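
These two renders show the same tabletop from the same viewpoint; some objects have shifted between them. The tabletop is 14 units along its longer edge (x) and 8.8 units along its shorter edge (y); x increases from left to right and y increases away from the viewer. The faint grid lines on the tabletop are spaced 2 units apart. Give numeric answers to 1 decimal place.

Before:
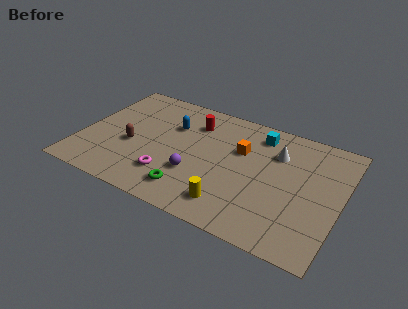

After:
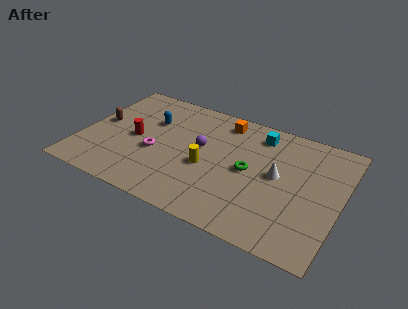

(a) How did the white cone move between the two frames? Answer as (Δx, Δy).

(0.2, -1.6)

The white cone started near (10.4, 6.3) and ended near (10.6, 4.7).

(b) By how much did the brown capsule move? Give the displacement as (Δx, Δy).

(-1.9, 1.1)

From the two frames, the brown capsule sits at roughly (2.8, 3.6) before and (0.9, 4.7) after.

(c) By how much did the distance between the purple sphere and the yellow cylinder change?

-1.1

They were about 2.5 units apart before and 1.4 after — 1.1 units closer together.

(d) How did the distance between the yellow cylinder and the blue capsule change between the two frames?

-1.8

The distance was about 5.8 in the first image and 4.0 in the second, so they moved 1.8 units closer together.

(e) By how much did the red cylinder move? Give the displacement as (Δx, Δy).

(-2.9, -2.5)

The red cylinder started near (5.8, 6.7) and ended near (2.9, 4.2).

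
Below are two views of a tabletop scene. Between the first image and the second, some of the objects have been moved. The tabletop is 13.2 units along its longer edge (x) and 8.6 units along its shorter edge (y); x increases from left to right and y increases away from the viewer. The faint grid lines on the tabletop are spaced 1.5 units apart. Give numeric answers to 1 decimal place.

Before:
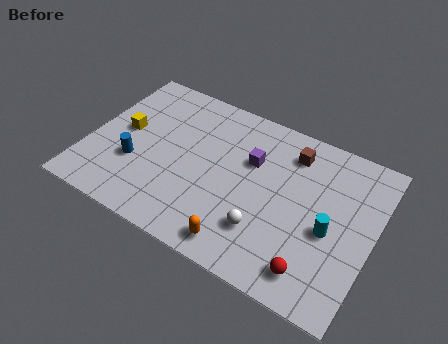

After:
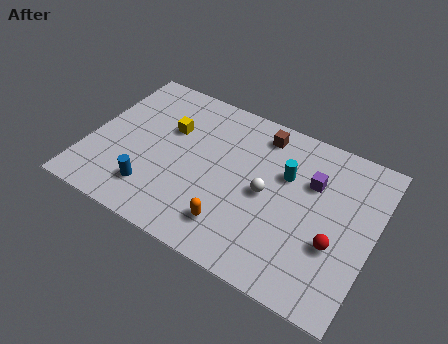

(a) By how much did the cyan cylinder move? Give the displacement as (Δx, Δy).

(-2.3, 1.9)

The cyan cylinder was at about (11.3, 3.7) and moved to about (9.0, 5.6).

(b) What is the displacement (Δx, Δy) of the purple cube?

(2.8, 0.2)

The purple cube was at about (7.4, 5.6) and moved to about (10.2, 5.8).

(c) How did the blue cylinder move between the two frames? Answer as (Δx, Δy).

(1.0, -1.1)

The blue cylinder was at about (2.3, 3.0) and moved to about (3.3, 1.9).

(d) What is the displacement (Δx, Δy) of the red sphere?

(0.7, 1.7)

The red sphere was at about (10.9, 1.4) and moved to about (11.6, 3.1).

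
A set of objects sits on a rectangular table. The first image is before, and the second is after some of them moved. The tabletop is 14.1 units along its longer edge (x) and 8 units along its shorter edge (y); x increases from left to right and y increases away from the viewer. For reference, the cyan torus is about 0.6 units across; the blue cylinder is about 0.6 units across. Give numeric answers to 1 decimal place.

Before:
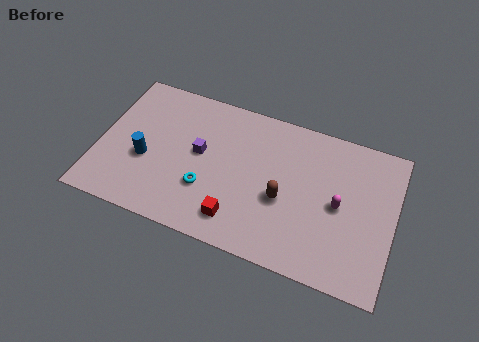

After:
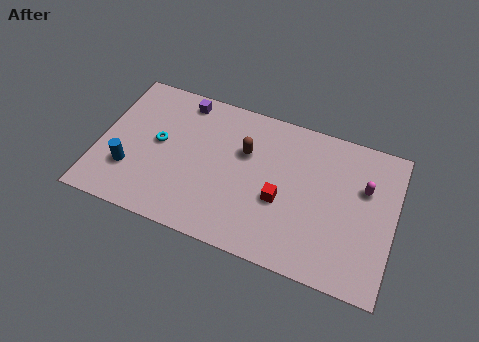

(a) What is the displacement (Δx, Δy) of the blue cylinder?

(-0.7, -0.8)

The blue cylinder was at about (2.3, 3.2) and moved to about (1.6, 2.4).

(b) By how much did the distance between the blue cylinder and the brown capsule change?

-0.6

They were about 6.6 units apart before and 6.0 after — 0.6 units closer together.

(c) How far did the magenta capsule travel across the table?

1.7

From (11.5, 3.9) to (12.6, 5.2), the magenta capsule covered √(1.1² + 1.3²) ≈ 1.7 units.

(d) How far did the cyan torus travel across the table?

3.0

The cyan torus moved from about (5.3, 2.6) to (2.8, 4.3), a distance of √(2.5² + 1.7²) ≈ 3.0.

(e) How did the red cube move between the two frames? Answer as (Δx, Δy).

(1.9, 1.7)

The red cube started near (6.9, 1.5) and ended near (8.8, 3.2).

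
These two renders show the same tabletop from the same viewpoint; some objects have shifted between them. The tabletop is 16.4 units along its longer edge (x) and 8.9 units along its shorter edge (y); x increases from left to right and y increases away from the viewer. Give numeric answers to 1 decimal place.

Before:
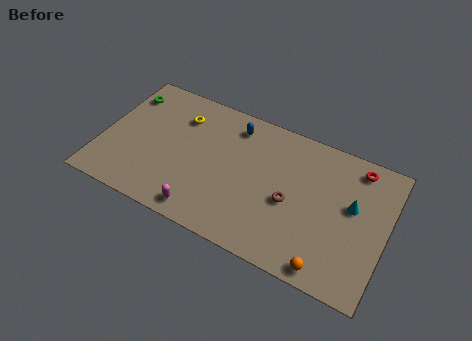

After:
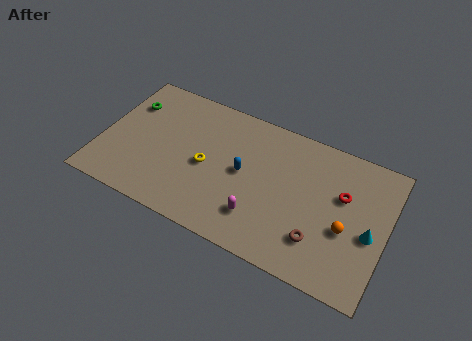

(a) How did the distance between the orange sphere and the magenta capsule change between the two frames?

-2.2

Before: roughly 7.2 units apart; after: 5.0. That's 2.2 units closer together.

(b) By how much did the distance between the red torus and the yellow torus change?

-2.4

Before: roughly 10.2 units apart; after: 7.8. That's 2.4 units closer together.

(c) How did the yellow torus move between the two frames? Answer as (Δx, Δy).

(1.9, -2.6)

From the two frames, the yellow torus sits at roughly (4.2, 6.7) before and (6.1, 4.1) after.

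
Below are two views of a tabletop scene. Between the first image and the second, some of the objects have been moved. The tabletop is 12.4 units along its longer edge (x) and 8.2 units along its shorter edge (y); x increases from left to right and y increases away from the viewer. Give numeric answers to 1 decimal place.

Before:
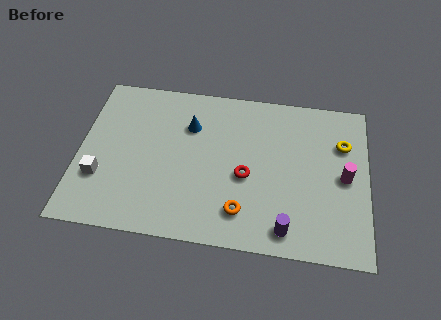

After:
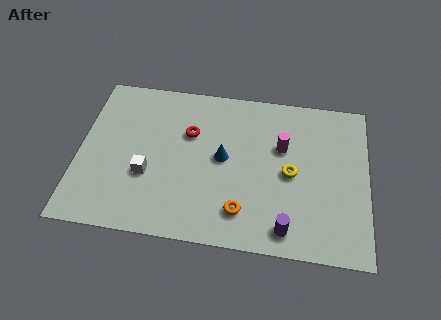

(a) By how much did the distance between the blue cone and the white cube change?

-1.4

They were about 4.9 units apart before and 3.5 after — 1.4 units closer together.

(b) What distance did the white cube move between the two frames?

2.0

The white cube moved from about (1.0, 2.6) to (3.0, 3.0), a distance of √(2.0² + 0.4²) ≈ 2.0.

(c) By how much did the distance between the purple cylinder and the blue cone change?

-2.1

Before: roughly 6.4 units apart; after: 4.3. That's 2.1 units closer together.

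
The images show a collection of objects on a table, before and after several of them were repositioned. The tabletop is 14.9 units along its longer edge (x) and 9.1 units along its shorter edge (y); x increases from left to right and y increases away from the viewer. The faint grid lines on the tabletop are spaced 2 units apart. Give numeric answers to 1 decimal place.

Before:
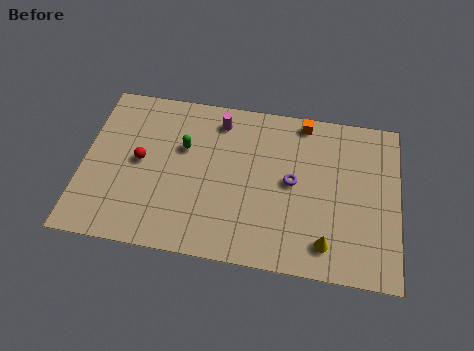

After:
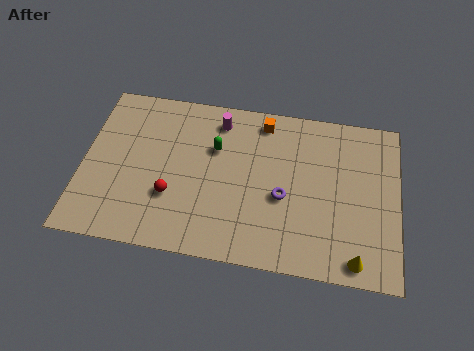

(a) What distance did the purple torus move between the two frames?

1.0

The purple torus was near (9.9, 4.7) before and (9.5, 3.8) after, so it travelled √(0.4² + 0.9²) ≈ 1.0 units.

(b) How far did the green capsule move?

1.5

The green capsule was near (4.7, 5.8) before and (6.2, 6.0) after, so it travelled √(1.5² + 0.2²) ≈ 1.5 units.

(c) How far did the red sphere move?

2.3

The red sphere moved from about (2.7, 4.7) to (4.3, 3.0), a distance of √(1.6² + 1.7²) ≈ 2.3.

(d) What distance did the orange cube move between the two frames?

1.9

The orange cube moved from about (10.3, 8.2) to (8.4, 7.9), a distance of √(1.9² + 0.3²) ≈ 1.9.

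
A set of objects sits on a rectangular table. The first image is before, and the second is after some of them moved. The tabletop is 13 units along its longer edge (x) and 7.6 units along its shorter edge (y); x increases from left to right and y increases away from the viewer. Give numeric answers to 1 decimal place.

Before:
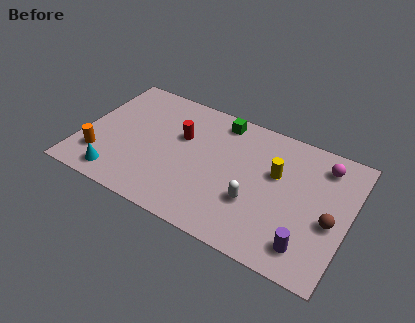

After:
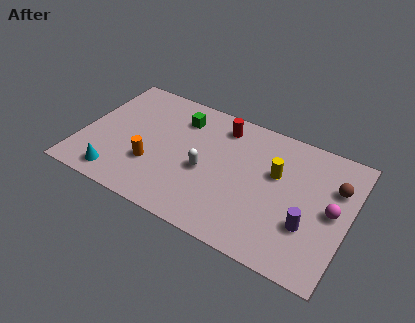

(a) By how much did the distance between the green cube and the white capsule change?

-1.5

The distance was about 4.6 in the first image and 3.1 in the second, so they moved 1.5 units closer together.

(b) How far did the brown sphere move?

2.0

From (12.2, 3.2) to (12.2, 5.2), the brown sphere covered √(0.0² + 2.0²) ≈ 2.0 units.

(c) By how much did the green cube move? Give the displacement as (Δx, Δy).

(-1.9, -0.7)

The green cube started near (6.4, 6.6) and ended near (4.5, 5.9).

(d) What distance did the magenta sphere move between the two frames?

2.5

The magenta sphere moved from about (11.5, 6.2) to (12.2, 3.8), a distance of √(0.7² + 2.4²) ≈ 2.5.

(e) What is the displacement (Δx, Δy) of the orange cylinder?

(2.5, 0.6)

The orange cylinder was at about (1.1, 1.9) and moved to about (3.6, 2.5).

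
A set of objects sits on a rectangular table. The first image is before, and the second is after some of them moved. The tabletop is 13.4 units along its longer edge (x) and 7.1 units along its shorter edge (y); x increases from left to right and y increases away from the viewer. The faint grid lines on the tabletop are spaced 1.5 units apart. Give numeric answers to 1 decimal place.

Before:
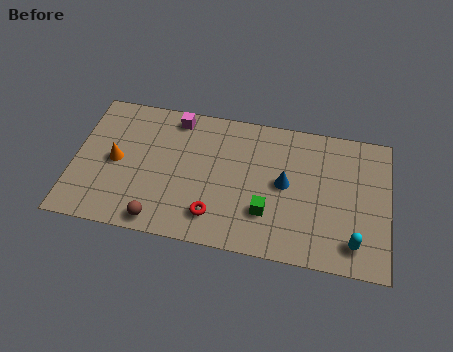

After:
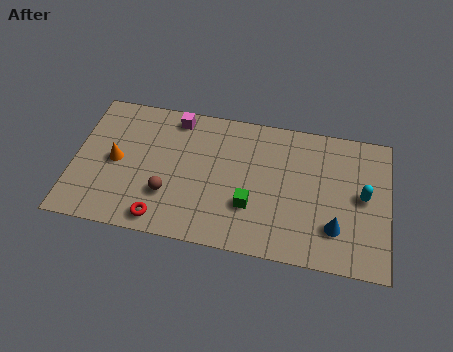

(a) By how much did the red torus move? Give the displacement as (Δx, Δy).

(-2.2, -0.6)

The red torus started near (6.1, 1.5) and ended near (3.9, 0.9).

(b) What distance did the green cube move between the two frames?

0.7

From (8.3, 2.1) to (7.6, 2.3), the green cube covered √(0.7² + 0.2²) ≈ 0.7 units.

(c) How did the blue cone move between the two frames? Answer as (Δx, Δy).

(2.2, -1.8)

The blue cone started near (9.0, 3.7) and ended near (11.2, 1.9).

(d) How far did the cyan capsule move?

2.4

From (12.0, 1.3) to (12.3, 3.7), the cyan capsule covered √(0.3² + 2.4²) ≈ 2.4 units.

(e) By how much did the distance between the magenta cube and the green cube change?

-0.6

They were about 5.8 units apart before and 5.2 after — 0.6 units closer together.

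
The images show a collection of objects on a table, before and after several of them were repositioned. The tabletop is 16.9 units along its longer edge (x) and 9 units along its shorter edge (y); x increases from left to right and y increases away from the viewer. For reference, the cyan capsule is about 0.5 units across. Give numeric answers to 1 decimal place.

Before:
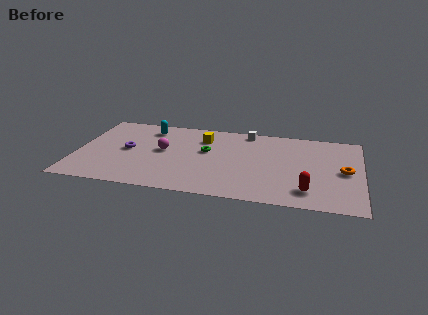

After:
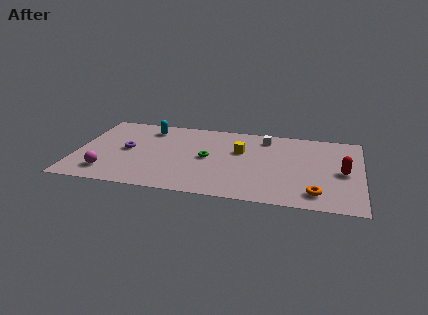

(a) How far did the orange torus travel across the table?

3.2

The orange torus was near (15.9, 4.4) before and (14.3, 1.6) after, so it travelled √(1.6² + 2.8²) ≈ 3.2 units.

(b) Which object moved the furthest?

the magenta sphere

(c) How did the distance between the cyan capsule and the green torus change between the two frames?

+0.5

They were about 4.2 units apart before and 4.7 after — 0.5 units further apart.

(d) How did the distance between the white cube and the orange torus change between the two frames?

-0.3

The distance was about 7.0 in the first image and 6.7 in the second, so they moved 0.3 units closer together.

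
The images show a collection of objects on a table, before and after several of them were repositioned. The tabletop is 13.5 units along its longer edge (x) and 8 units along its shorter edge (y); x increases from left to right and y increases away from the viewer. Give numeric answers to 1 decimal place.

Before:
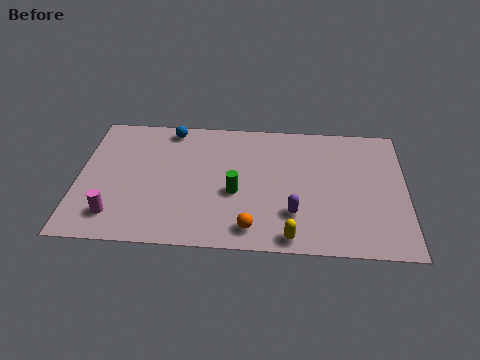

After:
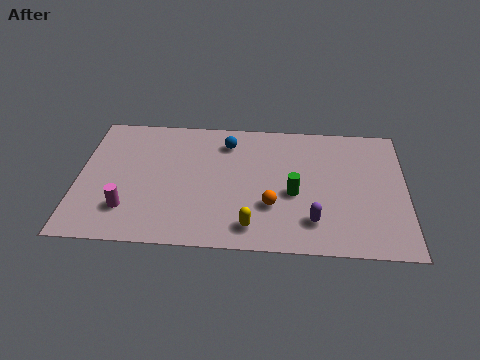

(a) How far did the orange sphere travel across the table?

1.6

The orange sphere moved from about (7.2, 1.2) to (8.0, 2.6), a distance of √(0.8² + 1.4²) ≈ 1.6.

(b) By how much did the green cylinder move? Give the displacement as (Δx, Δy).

(2.4, 0.1)

The green cylinder started near (6.5, 3.3) and ended near (8.9, 3.4).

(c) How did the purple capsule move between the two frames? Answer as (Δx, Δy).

(0.8, -0.4)

The purple capsule started near (8.9, 2.2) and ended near (9.7, 1.8).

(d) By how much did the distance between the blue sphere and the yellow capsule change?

-2.9

They were about 8.1 units apart before and 5.2 after — 2.9 units closer together.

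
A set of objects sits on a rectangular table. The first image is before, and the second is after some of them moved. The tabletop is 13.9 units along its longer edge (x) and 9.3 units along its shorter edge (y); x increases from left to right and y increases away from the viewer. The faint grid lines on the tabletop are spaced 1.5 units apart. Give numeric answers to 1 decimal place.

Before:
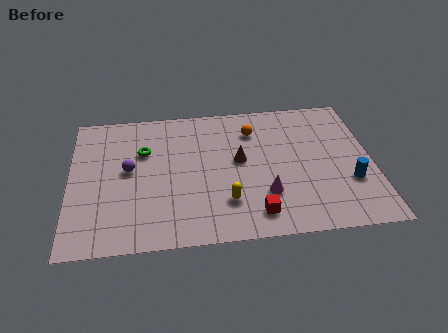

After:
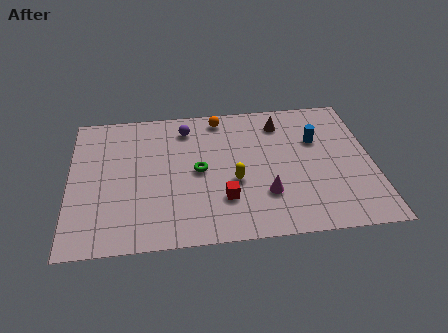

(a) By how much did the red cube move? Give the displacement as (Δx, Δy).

(-1.4, 1.1)

From the two frames, the red cube sits at roughly (8.4, 1.5) before and (7.0, 2.6) after.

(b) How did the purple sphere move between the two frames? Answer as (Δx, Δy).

(2.7, 2.6)

The purple sphere started near (2.7, 5.0) and ended near (5.4, 7.6).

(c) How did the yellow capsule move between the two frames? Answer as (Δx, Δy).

(0.4, 1.3)

From the two frames, the yellow capsule sits at roughly (7.1, 2.4) before and (7.5, 3.7) after.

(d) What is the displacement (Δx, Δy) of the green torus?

(2.5, -1.6)

The green torus started near (3.4, 6.2) and ended near (5.9, 4.6).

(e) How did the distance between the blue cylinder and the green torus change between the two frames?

-4.2

Before: roughly 9.9 units apart; after: 5.7. That's 4.2 units closer together.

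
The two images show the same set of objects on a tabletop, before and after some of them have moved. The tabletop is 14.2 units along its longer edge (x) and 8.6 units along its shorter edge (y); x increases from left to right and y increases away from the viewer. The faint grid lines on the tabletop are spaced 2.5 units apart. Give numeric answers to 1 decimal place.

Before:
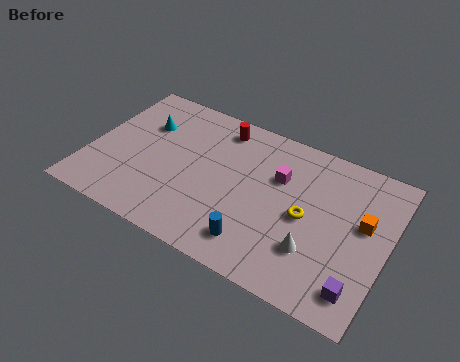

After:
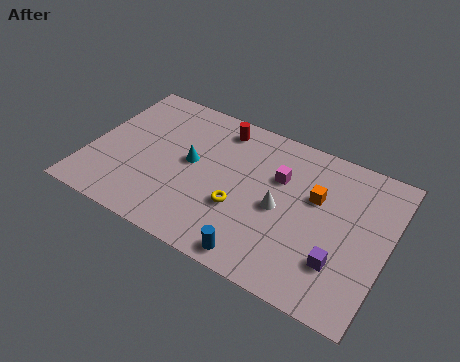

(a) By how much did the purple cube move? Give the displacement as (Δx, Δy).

(-1.0, 0.9)

From the two frames, the purple cube sits at roughly (13.2, 1.5) before and (12.2, 2.4) after.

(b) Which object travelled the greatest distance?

the yellow torus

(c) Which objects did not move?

the magenta cube and the red cylinder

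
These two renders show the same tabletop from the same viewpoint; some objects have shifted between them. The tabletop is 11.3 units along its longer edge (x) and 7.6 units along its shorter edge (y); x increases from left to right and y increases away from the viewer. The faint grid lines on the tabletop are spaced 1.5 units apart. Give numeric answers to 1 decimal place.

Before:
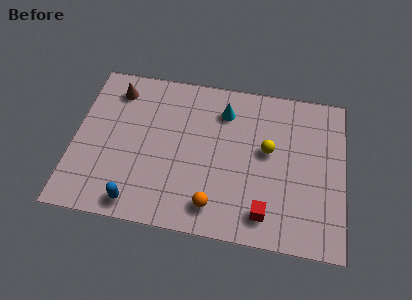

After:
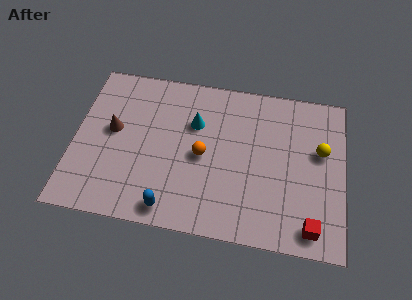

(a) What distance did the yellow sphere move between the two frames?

2.2

The yellow sphere was near (8.1, 4.3) before and (10.3, 4.6) after, so it travelled √(2.2² + 0.3²) ≈ 2.2 units.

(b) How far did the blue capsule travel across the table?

1.4

The blue capsule was near (2.8, 0.9) before and (4.2, 0.9) after, so it travelled √(1.4² + 0.0²) ≈ 1.4 units.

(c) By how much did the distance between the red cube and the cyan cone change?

+1.5

Before: roughly 5.0 units apart; after: 6.5. That's 1.5 units further apart.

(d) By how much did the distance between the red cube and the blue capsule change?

+0.5

They were about 5.3 units apart before and 5.8 after — 0.5 units further apart.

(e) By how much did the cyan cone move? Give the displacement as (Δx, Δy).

(-1.2, -0.8)

From the two frames, the cyan cone sits at roughly (6.2, 5.9) before and (5.0, 5.1) after.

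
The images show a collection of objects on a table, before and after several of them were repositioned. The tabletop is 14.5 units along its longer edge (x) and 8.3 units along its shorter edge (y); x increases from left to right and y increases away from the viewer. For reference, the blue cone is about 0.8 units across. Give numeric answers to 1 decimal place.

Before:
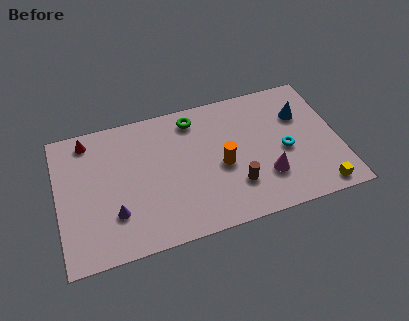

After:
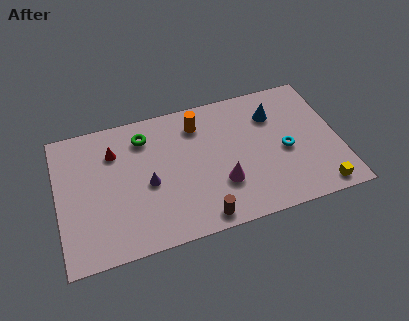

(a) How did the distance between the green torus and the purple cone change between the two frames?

-3.5

Before: roughly 6.4 units apart; after: 2.9. That's 3.5 units closer together.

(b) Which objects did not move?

the yellow cube and the cyan torus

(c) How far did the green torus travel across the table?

2.6

The green torus was near (7.2, 7.0) before and (4.6, 6.6) after, so it travelled √(2.6² + 0.4²) ≈ 2.6 units.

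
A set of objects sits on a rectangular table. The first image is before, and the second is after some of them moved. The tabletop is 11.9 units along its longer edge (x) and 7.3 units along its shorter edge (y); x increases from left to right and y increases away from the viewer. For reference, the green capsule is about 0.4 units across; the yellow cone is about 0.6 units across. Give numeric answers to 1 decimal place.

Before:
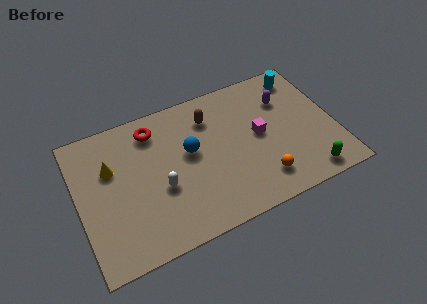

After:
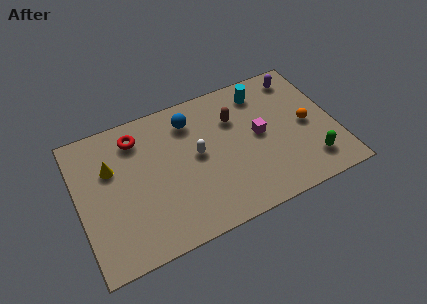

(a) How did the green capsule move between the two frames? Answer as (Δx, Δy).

(0.2, 0.6)

From the two frames, the green capsule sits at roughly (10.3, 0.9) before and (10.5, 1.5) after.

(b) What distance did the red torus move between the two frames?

0.8

The red torus was near (3.7, 6.0) before and (2.9, 5.9) after, so it travelled √(0.8² + 0.1²) ≈ 0.8 units.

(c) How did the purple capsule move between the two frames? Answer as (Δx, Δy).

(0.8, 1.0)

The purple capsule started near (9.8, 5.2) and ended near (10.6, 6.2).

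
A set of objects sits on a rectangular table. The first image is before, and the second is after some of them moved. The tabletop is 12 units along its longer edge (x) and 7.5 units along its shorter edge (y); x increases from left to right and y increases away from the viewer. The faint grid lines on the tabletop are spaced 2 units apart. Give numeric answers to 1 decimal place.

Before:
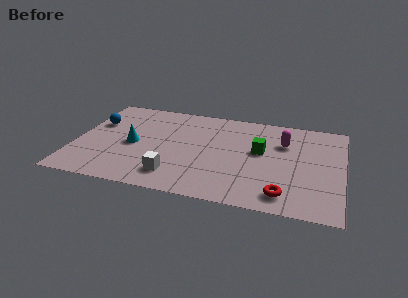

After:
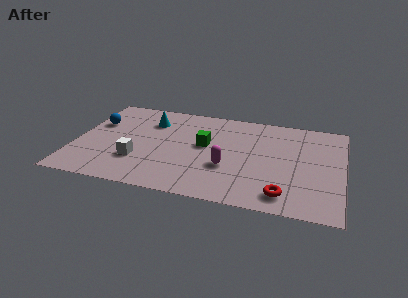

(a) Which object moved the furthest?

the magenta capsule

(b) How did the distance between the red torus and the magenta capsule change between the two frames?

-1.0

The distance was about 4.0 in the first image and 3.0 in the second, so they moved 1.0 units closer together.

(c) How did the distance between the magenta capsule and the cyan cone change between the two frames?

-2.2

Before: roughly 6.9 units apart; after: 4.7. That's 2.2 units closer together.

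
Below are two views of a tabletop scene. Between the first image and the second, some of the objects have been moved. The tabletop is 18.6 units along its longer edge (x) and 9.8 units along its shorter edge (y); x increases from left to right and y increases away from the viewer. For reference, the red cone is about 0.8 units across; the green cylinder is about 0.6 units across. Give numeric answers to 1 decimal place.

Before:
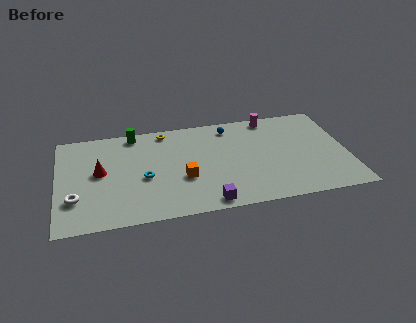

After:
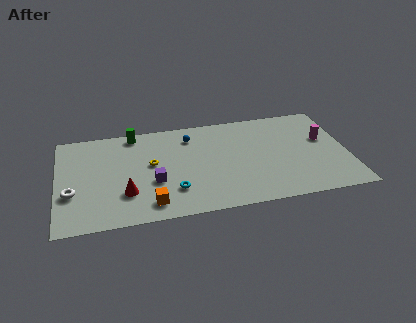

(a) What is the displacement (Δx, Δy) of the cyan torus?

(1.8, -1.6)

From the two frames, the cyan torus sits at roughly (5.5, 4.2) before and (7.3, 2.6) after.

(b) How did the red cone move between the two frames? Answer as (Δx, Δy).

(1.6, -2.4)

The red cone was at about (2.7, 5.3) and moved to about (4.3, 2.9).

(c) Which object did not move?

the green cylinder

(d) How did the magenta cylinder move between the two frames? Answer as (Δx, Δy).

(3.3, -2.9)

From the two frames, the magenta cylinder sits at roughly (13.9, 8.8) before and (17.2, 5.9) after.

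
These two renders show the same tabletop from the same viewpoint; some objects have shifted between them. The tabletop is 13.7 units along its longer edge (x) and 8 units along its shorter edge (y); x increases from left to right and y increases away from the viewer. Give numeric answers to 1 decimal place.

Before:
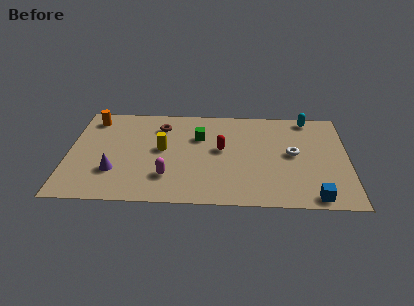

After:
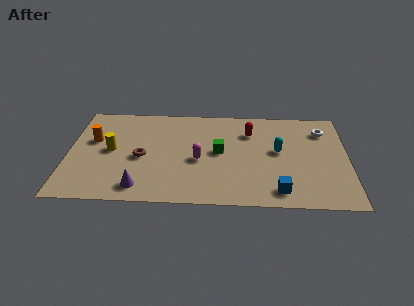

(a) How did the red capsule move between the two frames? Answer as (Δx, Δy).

(1.4, 1.5)

The red capsule started near (7.5, 4.4) and ended near (8.9, 5.9).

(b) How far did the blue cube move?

1.7

The blue cube moved from about (12.0, 0.8) to (10.3, 1.2), a distance of √(1.7² + 0.4²) ≈ 1.7.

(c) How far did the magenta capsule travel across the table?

2.1

From (4.9, 2.1) to (6.4, 3.5), the magenta capsule covered √(1.5² + 1.4²) ≈ 2.1 units.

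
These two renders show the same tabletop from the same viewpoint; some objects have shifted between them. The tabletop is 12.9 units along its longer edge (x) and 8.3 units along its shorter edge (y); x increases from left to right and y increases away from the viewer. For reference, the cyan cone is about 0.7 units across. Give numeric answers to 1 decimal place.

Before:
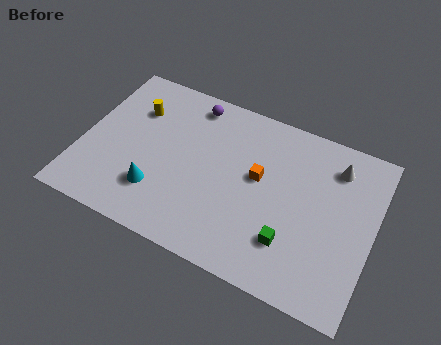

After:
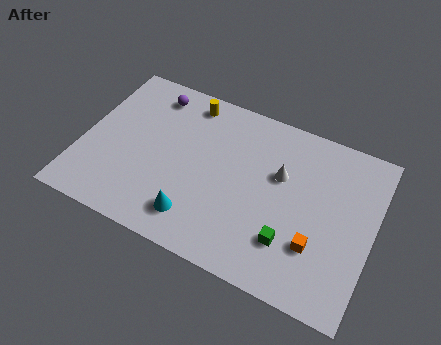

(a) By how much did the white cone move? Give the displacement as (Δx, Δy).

(-2.3, -1.4)

From the two frames, the white cone sits at roughly (11.0, 6.6) before and (8.7, 5.2) after.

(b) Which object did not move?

the green cube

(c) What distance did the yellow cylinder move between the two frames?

2.6

The yellow cylinder was near (2.1, 5.9) before and (4.3, 7.2) after, so it travelled √(2.2² + 1.3²) ≈ 2.6 units.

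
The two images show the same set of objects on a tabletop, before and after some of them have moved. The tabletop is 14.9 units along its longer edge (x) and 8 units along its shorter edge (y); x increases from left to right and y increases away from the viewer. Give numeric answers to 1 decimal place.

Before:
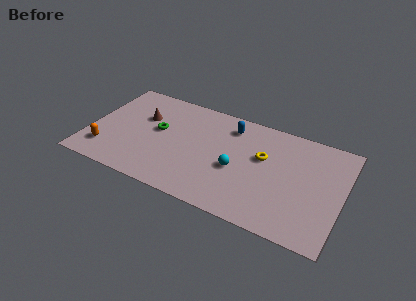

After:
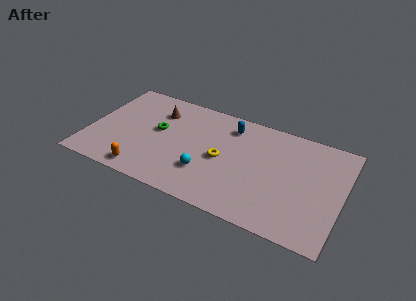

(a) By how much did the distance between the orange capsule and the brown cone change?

+1.2

Before: roughly 3.8 units apart; after: 5.0. That's 1.2 units further apart.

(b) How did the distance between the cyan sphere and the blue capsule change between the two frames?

+1.0

They were about 3.2 units apart before and 4.2 after — 1.0 units further apart.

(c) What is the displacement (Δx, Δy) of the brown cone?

(0.8, 0.8)

From the two frames, the brown cone sits at roughly (3.0, 5.2) before and (3.8, 6.0) after.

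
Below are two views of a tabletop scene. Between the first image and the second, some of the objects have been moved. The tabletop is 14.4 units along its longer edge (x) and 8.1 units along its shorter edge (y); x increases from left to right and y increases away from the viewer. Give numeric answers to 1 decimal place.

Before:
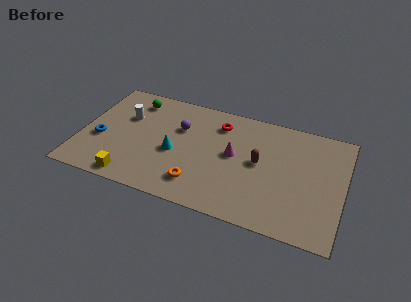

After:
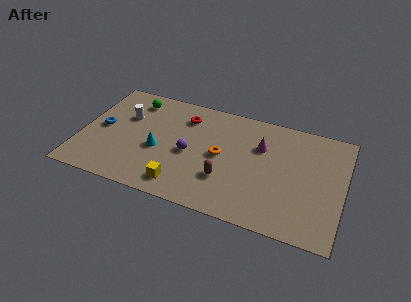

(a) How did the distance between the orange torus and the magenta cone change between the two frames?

-0.7

They were about 3.2 units apart before and 2.5 after — 0.7 units closer together.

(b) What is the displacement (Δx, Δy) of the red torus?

(-1.9, -0.1)

The red torus started near (7.4, 6.4) and ended near (5.5, 6.3).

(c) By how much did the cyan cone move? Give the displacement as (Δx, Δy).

(-0.9, -0.1)

The cyan cone started near (5.2, 3.5) and ended near (4.3, 3.4).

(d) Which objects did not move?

the white cylinder and the green sphere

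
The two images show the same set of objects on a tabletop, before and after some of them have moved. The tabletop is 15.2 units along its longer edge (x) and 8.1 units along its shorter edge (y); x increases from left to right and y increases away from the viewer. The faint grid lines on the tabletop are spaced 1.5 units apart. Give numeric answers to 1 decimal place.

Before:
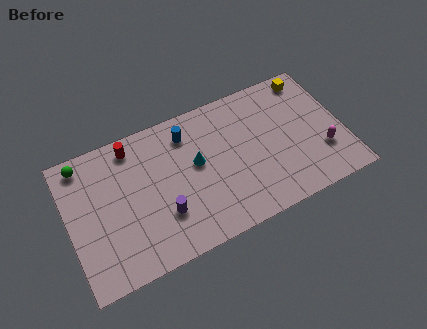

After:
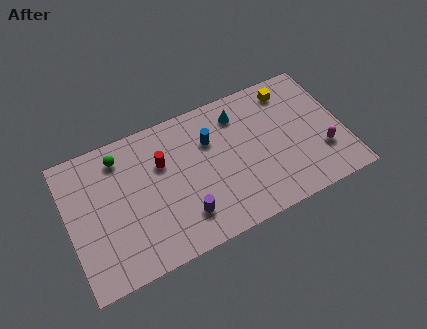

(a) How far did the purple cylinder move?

1.3

The purple cylinder moved from about (5.0, 2.5) to (6.1, 1.9), a distance of √(1.1² + 0.6²) ≈ 1.3.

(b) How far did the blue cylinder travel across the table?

1.5

The blue cylinder moved from about (6.8, 6.5) to (8.0, 5.6), a distance of √(1.2² + 0.9²) ≈ 1.5.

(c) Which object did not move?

the magenta capsule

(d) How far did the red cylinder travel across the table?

2.2

The red cylinder moved from about (3.8, 7.0) to (5.3, 5.4), a distance of √(1.5² + 1.6²) ≈ 2.2.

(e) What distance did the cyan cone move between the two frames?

3.2

From (7.1, 4.6) to (9.7, 6.5), the cyan cone covered √(2.6² + 1.9²) ≈ 3.2 units.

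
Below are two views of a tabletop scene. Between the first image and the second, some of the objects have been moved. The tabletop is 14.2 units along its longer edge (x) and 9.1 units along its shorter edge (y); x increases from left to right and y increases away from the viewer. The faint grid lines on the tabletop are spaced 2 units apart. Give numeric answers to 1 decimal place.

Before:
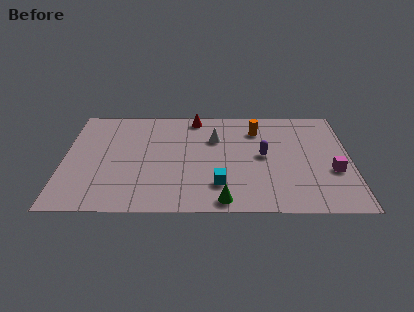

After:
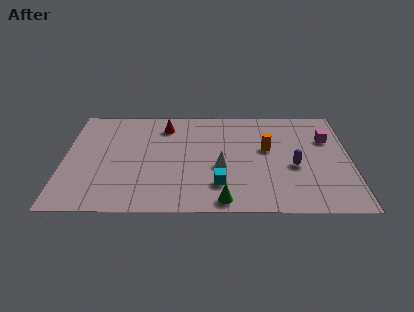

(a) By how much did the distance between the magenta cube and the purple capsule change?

-0.7

The distance was about 3.6 in the first image and 2.9 in the second, so they moved 0.7 units closer together.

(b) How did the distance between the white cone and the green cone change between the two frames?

-2.5

Before: roughly 5.3 units apart; after: 2.8. That's 2.5 units closer together.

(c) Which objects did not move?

the cyan cube and the green cone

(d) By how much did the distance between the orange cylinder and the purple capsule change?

-0.3

Before: roughly 2.3 units apart; after: 2.0. That's 0.3 units closer together.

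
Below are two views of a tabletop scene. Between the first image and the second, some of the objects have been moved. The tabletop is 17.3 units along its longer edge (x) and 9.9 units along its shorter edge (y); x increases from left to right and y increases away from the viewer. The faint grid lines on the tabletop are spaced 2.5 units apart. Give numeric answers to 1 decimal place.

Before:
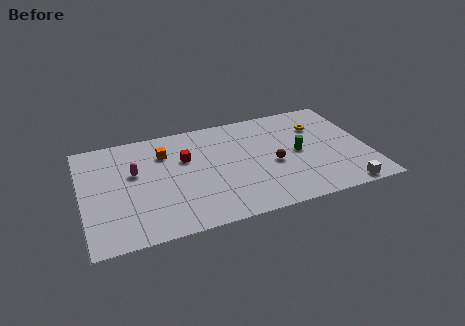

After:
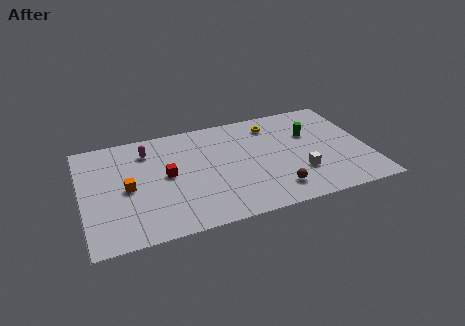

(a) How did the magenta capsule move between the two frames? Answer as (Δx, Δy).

(0.9, 1.8)

The magenta capsule started near (3.2, 6.0) and ended near (4.1, 7.8).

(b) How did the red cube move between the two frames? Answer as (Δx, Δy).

(-1.2, -1.2)

The red cube was at about (6.3, 6.4) and moved to about (5.1, 5.2).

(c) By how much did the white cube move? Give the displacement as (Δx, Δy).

(-2.4, 2.2)

The white cube was at about (15.4, 0.8) and moved to about (13.0, 3.0).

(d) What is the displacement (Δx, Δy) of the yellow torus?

(-2.8, 1.0)

The yellow torus started near (14.6, 7.1) and ended near (11.8, 8.1).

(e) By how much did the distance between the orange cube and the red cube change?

+1.0

They were about 1.5 units apart before and 2.5 after — 1.0 units further apart.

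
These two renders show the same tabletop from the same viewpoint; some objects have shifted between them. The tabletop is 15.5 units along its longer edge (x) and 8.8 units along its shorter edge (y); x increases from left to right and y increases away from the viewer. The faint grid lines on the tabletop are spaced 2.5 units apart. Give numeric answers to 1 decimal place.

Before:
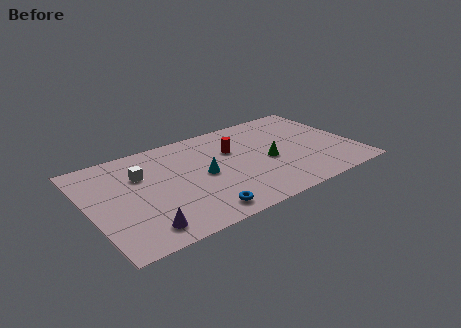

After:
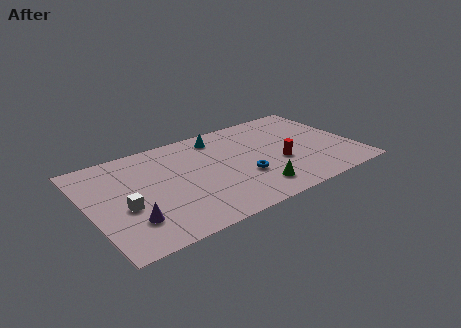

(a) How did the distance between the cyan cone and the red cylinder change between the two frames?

+2.5

Before: roughly 2.5 units apart; after: 5.0. That's 2.5 units further apart.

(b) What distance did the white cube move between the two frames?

2.7

The white cube was near (3.2, 6.0) before and (1.9, 3.6) after, so it travelled √(1.3² + 2.4²) ≈ 2.7 units.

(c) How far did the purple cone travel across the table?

1.0

From (2.6, 1.4) to (2.1, 2.3), the purple cone covered √(0.5² + 0.9²) ≈ 1.0 units.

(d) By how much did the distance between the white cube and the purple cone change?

-3.3

The distance was about 4.6 in the first image and 1.3 in the second, so they moved 3.3 units closer together.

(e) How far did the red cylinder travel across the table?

3.4

The red cylinder moved from about (8.6, 5.8) to (11.0, 3.4), a distance of √(2.4² + 2.4²) ≈ 3.4.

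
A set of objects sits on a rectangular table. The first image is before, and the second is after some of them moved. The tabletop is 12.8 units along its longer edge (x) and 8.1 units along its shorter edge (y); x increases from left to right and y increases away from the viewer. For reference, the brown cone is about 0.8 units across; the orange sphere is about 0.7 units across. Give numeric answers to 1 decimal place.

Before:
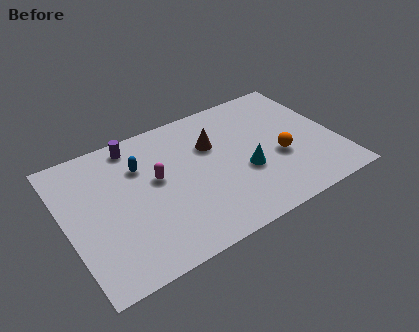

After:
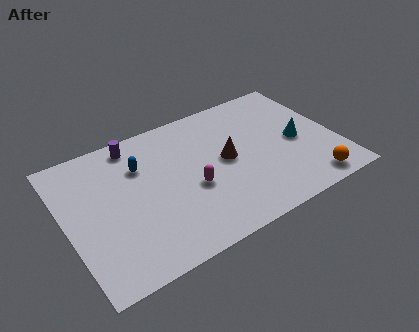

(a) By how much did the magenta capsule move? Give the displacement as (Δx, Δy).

(1.5, -1.3)

The magenta capsule started near (4.3, 4.6) and ended near (5.8, 3.3).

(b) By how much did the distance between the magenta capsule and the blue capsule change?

+1.9

The distance was about 1.3 in the first image and 3.2 in the second, so they moved 1.9 units further apart.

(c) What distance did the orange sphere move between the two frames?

2.5

The orange sphere moved from about (10.0, 3.2) to (11.1, 1.0), a distance of √(1.1² + 2.2²) ≈ 2.5.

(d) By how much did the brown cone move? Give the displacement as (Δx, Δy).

(0.5, -1.2)

The brown cone was at about (7.1, 5.4) and moved to about (7.6, 4.2).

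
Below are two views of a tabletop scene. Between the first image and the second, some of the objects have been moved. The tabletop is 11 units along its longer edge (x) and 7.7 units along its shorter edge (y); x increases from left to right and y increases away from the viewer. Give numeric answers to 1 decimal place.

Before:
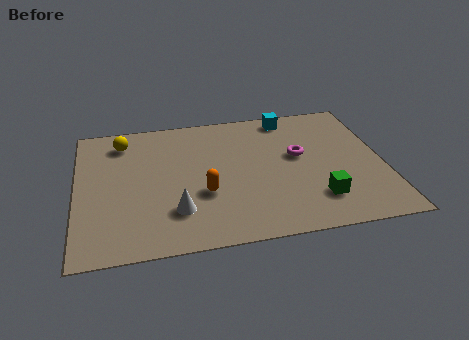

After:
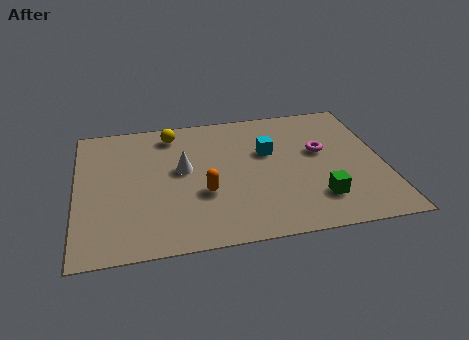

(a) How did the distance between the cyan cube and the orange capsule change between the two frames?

-2.1

Before: roughly 5.2 units apart; after: 3.1. That's 2.1 units closer together.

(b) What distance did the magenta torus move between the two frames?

0.8

The magenta torus was near (8.0, 4.4) before and (8.8, 4.5) after, so it travelled √(0.8² + 0.1²) ≈ 0.8 units.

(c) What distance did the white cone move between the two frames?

2.3

From (3.5, 2.0) to (3.8, 4.3), the white cone covered √(0.3² + 2.3²) ≈ 2.3 units.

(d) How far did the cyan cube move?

2.2

From (7.8, 6.8) to (6.9, 4.8), the cyan cube covered √(0.9² + 2.0²) ≈ 2.2 units.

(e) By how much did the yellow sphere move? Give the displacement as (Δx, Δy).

(1.8, 0.2)

The yellow sphere started near (1.7, 6.3) and ended near (3.5, 6.5).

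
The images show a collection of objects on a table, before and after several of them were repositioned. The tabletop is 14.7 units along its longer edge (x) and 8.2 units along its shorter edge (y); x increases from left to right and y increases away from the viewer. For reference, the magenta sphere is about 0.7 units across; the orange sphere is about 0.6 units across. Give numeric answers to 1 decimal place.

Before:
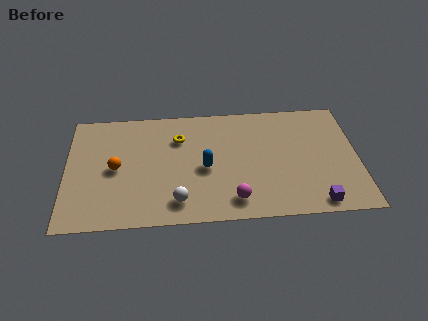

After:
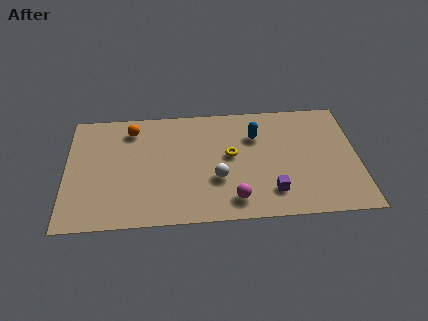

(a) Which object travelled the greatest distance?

the blue capsule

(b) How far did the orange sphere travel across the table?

2.8

From (2.5, 4.0) to (3.3, 6.7), the orange sphere covered √(0.8² + 2.7²) ≈ 2.8 units.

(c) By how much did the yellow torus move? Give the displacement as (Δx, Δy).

(2.6, -1.4)

The yellow torus was at about (5.7, 5.9) and moved to about (8.3, 4.5).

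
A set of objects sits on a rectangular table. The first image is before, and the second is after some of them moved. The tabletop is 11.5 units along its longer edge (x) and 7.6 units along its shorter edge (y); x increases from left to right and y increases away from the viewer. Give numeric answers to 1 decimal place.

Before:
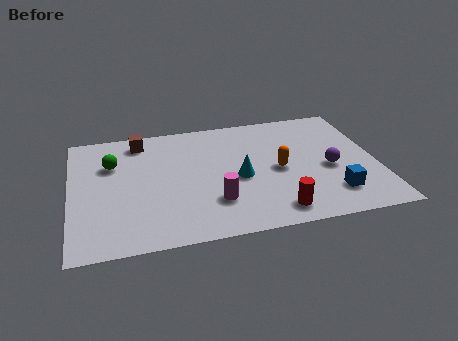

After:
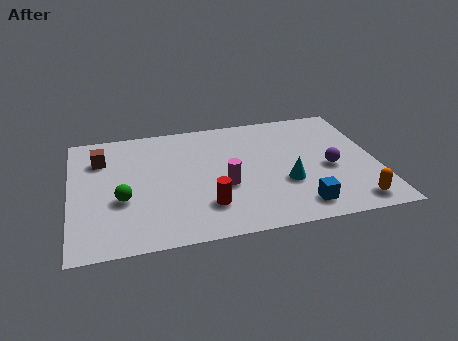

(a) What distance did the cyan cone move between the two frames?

1.8

The cyan cone moved from about (6.3, 3.4) to (8.0, 2.7), a distance of √(1.7² + 0.7²) ≈ 1.8.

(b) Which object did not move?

the purple sphere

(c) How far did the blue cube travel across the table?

1.4

The blue cube moved from about (9.7, 1.7) to (8.4, 1.2), a distance of √(1.3² + 0.5²) ≈ 1.4.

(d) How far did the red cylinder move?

2.6

The red cylinder moved from about (7.5, 1.1) to (5.0, 1.9), a distance of √(2.5² + 0.8²) ≈ 2.6.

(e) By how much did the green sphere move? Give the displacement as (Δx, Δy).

(0.3, -2.3)

The green sphere started near (1.6, 5.2) and ended near (1.9, 2.9).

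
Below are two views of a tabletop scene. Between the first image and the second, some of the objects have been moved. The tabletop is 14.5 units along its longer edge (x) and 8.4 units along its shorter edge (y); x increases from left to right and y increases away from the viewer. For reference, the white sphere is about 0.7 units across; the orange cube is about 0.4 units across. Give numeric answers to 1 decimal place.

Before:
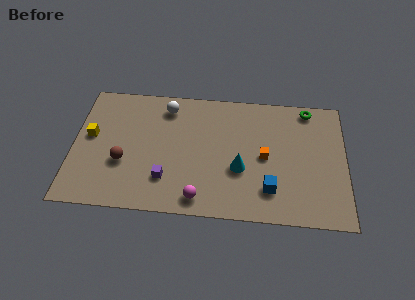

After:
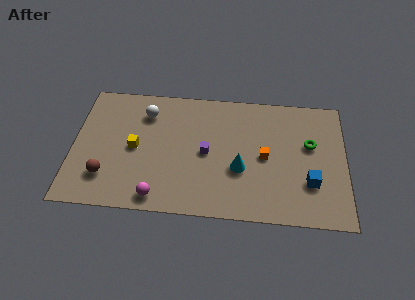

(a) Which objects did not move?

the orange cube and the cyan cone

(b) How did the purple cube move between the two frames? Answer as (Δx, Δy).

(2.1, 1.9)

The purple cube was at about (5.0, 2.2) and moved to about (7.1, 4.1).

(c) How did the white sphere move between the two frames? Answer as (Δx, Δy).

(-1.1, -0.5)

The white sphere was at about (4.9, 7.0) and moved to about (3.8, 6.5).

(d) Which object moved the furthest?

the purple cube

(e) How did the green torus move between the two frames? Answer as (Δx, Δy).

(0.1, -2.4)

The green torus started near (12.5, 7.5) and ended near (12.6, 5.1).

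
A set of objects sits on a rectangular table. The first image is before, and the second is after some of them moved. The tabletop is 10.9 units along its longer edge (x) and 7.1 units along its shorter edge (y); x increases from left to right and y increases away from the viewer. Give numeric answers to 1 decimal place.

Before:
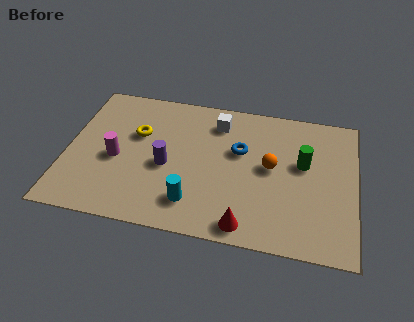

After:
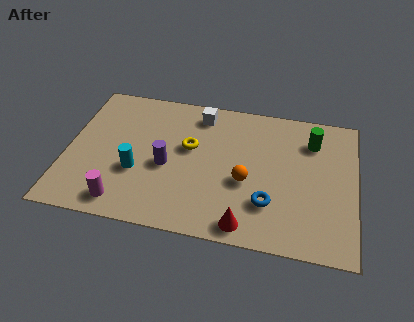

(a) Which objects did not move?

the purple cylinder and the red cone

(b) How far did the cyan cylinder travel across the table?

2.5

The cyan cylinder was near (4.9, 1.5) before and (2.7, 2.6) after, so it travelled √(2.2² + 1.1²) ≈ 2.5 units.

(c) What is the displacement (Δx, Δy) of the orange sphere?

(-0.9, -0.9)

The orange sphere was at about (7.7, 3.8) and moved to about (6.8, 2.9).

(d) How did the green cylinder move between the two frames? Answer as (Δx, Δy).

(0.3, 1.2)

The green cylinder started near (8.9, 4.2) and ended near (9.2, 5.4).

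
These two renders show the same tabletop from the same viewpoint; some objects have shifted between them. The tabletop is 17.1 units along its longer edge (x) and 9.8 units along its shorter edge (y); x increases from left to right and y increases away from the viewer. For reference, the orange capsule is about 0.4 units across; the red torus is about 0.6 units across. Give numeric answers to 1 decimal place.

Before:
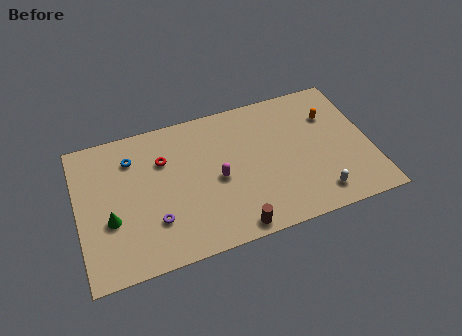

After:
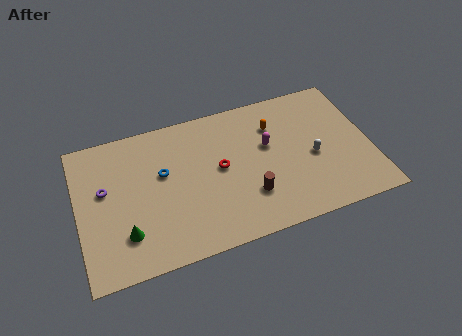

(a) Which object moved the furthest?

the purple torus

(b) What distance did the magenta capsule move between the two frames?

3.4

From (8.1, 4.5) to (11.2, 5.9), the magenta capsule covered √(3.1² + 1.4²) ≈ 3.4 units.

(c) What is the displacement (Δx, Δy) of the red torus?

(3.2, -1.6)

From the two frames, the red torus sits at roughly (5.1, 6.8) before and (8.3, 5.2) after.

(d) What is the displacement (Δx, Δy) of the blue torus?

(1.7, -1.6)

The blue torus started near (3.3, 7.5) and ended near (5.0, 5.9).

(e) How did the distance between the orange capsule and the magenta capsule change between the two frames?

-5.9

The distance was about 7.3 in the first image and 1.4 in the second, so they moved 5.9 units closer together.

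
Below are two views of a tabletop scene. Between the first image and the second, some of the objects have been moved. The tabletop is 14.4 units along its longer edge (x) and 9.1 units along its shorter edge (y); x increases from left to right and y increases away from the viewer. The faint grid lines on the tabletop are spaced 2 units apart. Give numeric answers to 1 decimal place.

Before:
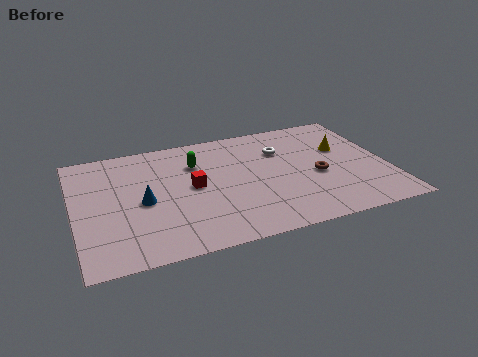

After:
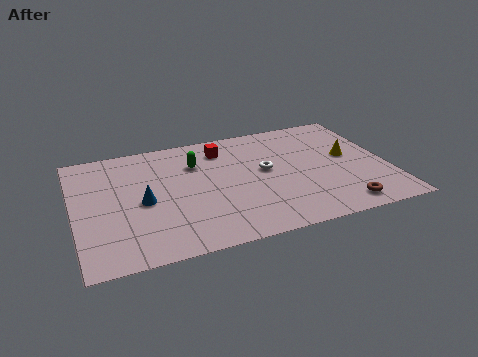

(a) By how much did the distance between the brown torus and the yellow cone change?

+1.6

Before: roughly 2.3 units apart; after: 3.9. That's 1.6 units further apart.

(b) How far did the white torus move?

1.7

The white torus moved from about (9.7, 6.4) to (8.8, 5.0), a distance of √(0.9² + 1.4²) ≈ 1.7.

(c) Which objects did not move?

the blue cone and the green capsule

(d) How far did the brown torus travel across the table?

2.8

The brown torus was near (11.1, 3.9) before and (11.9, 1.2) after, so it travelled √(0.8² + 2.7²) ≈ 2.8 units.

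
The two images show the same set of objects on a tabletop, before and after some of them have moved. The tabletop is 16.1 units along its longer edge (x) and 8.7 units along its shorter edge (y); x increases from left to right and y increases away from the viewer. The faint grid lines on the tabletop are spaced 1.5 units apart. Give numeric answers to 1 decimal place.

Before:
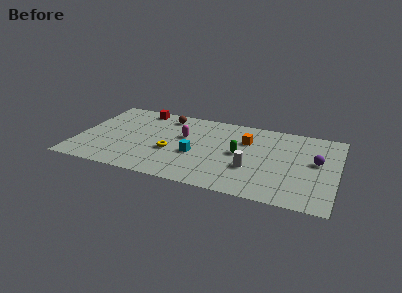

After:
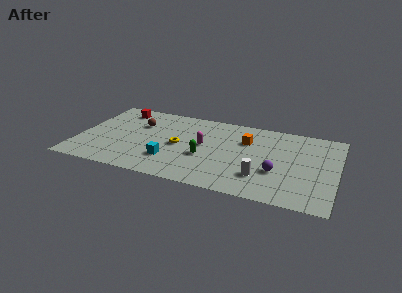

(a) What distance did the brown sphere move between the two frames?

2.1

From (5.2, 7.3) to (3.6, 5.9), the brown sphere covered √(1.6² + 1.4²) ≈ 2.1 units.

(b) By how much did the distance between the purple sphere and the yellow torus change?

-2.7

Before: roughly 9.0 units apart; after: 6.3. That's 2.7 units closer together.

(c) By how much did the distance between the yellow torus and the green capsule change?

-2.4

The distance was about 4.3 in the first image and 1.9 in the second, so they moved 2.4 units closer together.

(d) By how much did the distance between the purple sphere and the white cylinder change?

-3.1

Before: roughly 4.3 units apart; after: 1.2. That's 3.1 units closer together.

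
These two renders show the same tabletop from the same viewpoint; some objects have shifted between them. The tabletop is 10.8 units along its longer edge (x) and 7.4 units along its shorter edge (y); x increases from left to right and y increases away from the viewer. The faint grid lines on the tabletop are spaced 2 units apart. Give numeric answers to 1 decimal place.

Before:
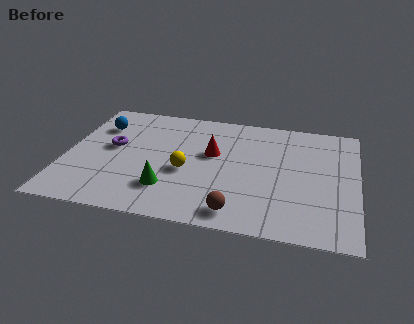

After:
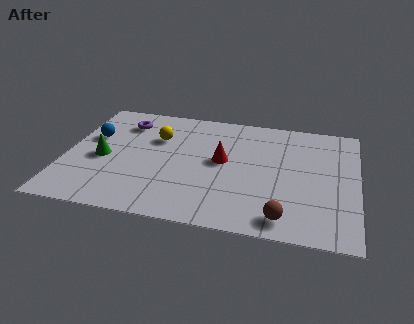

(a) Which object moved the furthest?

the green cone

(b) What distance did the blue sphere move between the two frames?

0.8

The blue sphere moved from about (1.1, 5.4) to (0.9, 4.6), a distance of √(0.2² + 0.8²) ≈ 0.8.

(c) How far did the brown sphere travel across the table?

1.7

From (6.5, 1.0) to (8.2, 1.0), the brown sphere covered √(1.7² + 0.0²) ≈ 1.7 units.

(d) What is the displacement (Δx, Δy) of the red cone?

(0.4, -0.4)

The red cone was at about (5.4, 4.4) and moved to about (5.8, 4.0).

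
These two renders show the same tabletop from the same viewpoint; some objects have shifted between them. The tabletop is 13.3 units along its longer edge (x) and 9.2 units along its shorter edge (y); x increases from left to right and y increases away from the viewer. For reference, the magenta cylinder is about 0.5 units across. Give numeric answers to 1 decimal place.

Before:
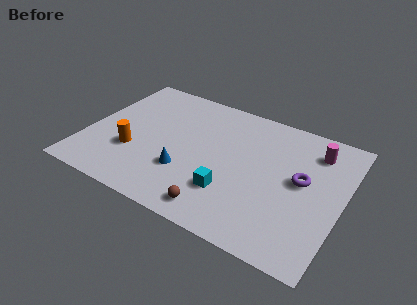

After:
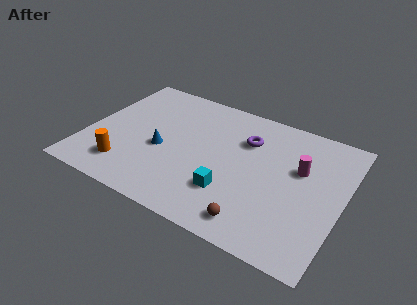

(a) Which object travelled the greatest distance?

the purple torus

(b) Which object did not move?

the cyan cube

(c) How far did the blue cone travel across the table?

1.7

From (5.4, 2.9) to (4.0, 3.9), the blue cone covered √(1.4² + 1.0²) ≈ 1.7 units.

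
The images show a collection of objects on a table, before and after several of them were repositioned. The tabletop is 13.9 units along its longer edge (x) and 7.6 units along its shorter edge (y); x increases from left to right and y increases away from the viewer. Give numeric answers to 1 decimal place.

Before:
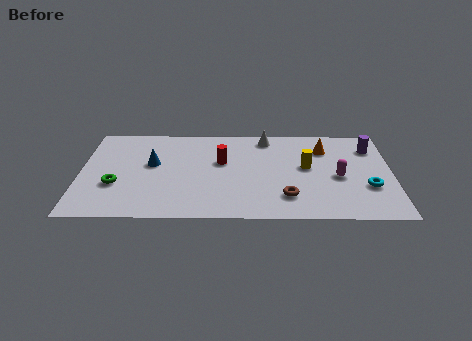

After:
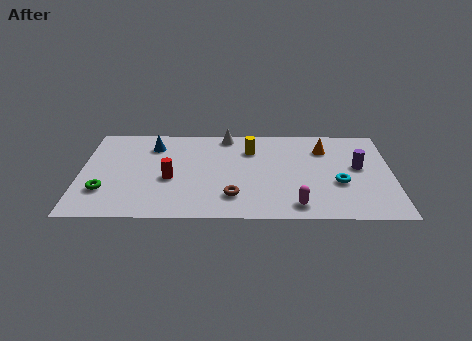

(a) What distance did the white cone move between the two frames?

1.8

The white cone was near (8.3, 6.6) before and (6.5, 6.8) after, so it travelled √(1.8² + 0.2²) ≈ 1.8 units.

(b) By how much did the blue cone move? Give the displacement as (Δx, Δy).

(0.0, 1.5)

From the two frames, the blue cone sits at roughly (3.2, 4.4) before and (3.2, 5.9) after.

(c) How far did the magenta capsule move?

3.0

The magenta capsule was near (11.5, 3.4) before and (9.6, 1.1) after, so it travelled √(1.9² + 2.3²) ≈ 3.0 units.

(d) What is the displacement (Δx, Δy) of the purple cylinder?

(-0.6, -1.6)

From the two frames, the purple cylinder sits at roughly (13.0, 5.8) before and (12.4, 4.2) after.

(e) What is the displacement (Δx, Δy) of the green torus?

(-0.5, -0.5)

The green torus was at about (1.6, 2.7) and moved to about (1.1, 2.2).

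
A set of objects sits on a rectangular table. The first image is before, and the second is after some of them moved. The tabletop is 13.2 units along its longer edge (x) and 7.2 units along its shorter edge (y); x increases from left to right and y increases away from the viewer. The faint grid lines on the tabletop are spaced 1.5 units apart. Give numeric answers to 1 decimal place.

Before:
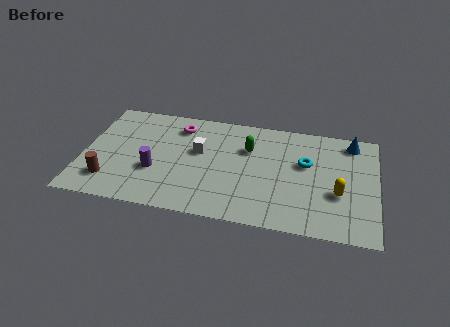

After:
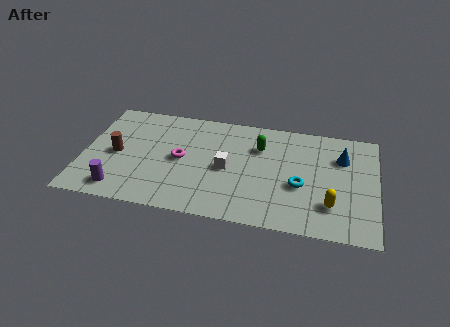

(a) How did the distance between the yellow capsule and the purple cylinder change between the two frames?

+1.2

Before: roughly 8.2 units apart; after: 9.4. That's 1.2 units further apart.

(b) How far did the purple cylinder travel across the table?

2.1

From (3.3, 2.6) to (1.8, 1.1), the purple cylinder covered √(1.5² + 1.5²) ≈ 2.1 units.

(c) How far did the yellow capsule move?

0.9

The yellow capsule was near (11.5, 2.7) before and (11.2, 1.9) after, so it travelled √(0.3² + 0.8²) ≈ 0.9 units.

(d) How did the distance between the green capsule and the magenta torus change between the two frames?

+0.5

The distance was about 3.3 in the first image and 3.8 in the second, so they moved 0.5 units further apart.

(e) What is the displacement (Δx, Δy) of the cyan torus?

(-0.2, -1.5)

The cyan torus started near (10.0, 4.4) and ended near (9.8, 2.9).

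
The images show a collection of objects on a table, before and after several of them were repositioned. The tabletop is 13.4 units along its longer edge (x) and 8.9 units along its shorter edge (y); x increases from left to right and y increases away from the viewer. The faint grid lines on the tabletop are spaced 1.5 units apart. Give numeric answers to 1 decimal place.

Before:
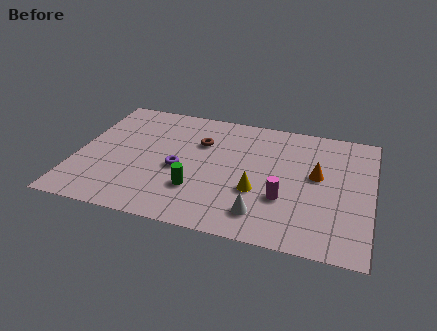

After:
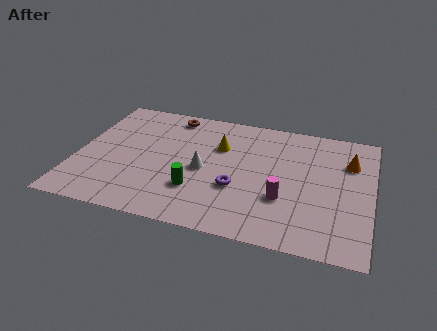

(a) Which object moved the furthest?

the white cone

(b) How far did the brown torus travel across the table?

2.3

The brown torus was near (5.5, 6.1) before and (4.0, 7.8) after, so it travelled √(1.5² + 1.7²) ≈ 2.3 units.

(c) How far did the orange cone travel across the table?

1.9

The orange cone was near (10.9, 5.0) before and (12.3, 6.3) after, so it travelled √(1.4² + 1.3²) ≈ 1.9 units.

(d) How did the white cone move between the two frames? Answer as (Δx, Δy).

(-2.8, 2.4)

The white cone was at about (8.6, 1.7) and moved to about (5.8, 4.1).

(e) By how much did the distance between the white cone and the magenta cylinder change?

+2.3

The distance was about 1.6 in the first image and 3.9 in the second, so they moved 2.3 units further apart.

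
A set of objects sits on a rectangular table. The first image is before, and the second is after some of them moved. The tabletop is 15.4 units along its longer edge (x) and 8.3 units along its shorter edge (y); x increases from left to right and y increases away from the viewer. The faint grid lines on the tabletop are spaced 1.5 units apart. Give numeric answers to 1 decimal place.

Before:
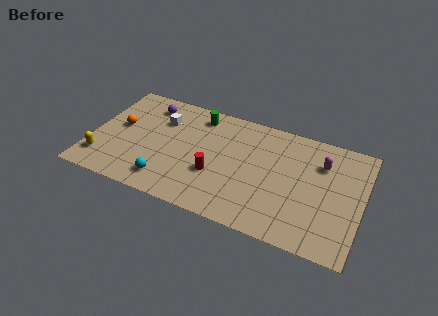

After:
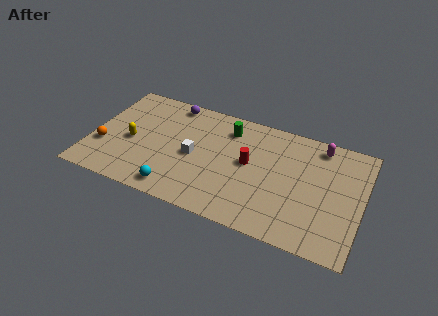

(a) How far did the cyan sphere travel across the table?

0.7

The cyan sphere was near (4.6, 1.5) before and (5.2, 1.1) after, so it travelled √(0.6² + 0.4²) ≈ 0.7 units.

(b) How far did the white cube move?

2.9

The white cube was near (3.8, 5.9) before and (5.9, 3.9) after, so it travelled √(2.1² + 2.0²) ≈ 2.9 units.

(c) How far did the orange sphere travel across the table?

1.9

From (1.5, 4.6) to (0.8, 2.8), the orange sphere covered √(0.7² + 1.8²) ≈ 1.9 units.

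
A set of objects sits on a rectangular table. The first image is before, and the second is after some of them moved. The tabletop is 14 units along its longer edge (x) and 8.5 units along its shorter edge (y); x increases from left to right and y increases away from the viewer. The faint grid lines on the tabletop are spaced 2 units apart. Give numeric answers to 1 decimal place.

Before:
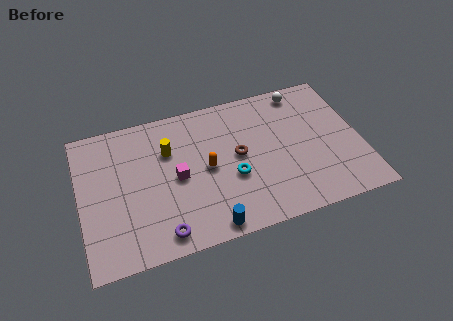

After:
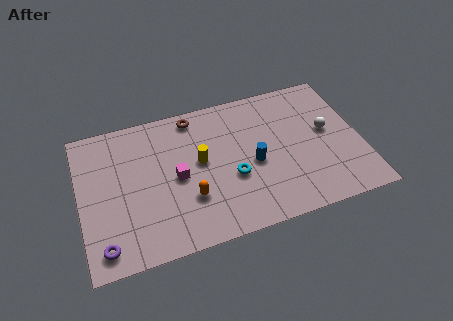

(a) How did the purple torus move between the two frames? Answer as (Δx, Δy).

(-2.8, 0.1)

The purple torus started near (3.8, 1.1) and ended near (1.0, 1.2).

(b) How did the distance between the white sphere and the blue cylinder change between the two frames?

-4.6

They were about 8.5 units apart before and 3.9 after — 4.6 units closer together.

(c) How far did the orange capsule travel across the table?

1.8

The orange capsule was near (6.3, 4.2) before and (5.3, 2.7) after, so it travelled √(1.0² + 1.5²) ≈ 1.8 units.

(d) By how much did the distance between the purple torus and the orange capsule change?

+0.6

Before: roughly 4.0 units apart; after: 4.6. That's 0.6 units further apart.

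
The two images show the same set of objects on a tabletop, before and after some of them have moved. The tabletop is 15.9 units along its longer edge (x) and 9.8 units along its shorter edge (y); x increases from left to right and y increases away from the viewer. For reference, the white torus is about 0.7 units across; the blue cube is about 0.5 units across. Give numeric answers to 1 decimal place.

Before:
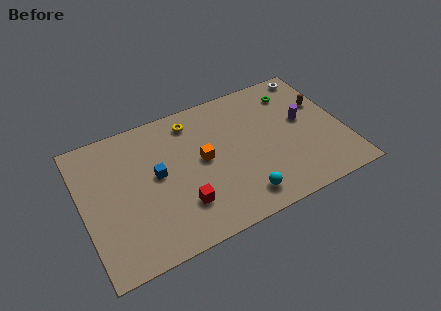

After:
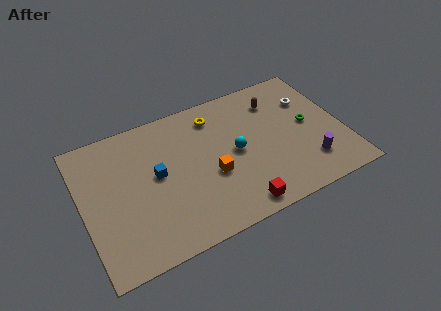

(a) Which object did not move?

the blue cube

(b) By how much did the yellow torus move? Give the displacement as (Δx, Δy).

(1.4, -0.2)

The yellow torus started near (7.0, 8.2) and ended near (8.4, 8.0).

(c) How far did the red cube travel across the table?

3.5

From (5.7, 2.6) to (8.9, 1.1), the red cube covered √(3.2² + 1.5²) ≈ 3.5 units.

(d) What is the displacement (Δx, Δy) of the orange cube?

(0.4, -1.3)

The orange cube started near (7.3, 5.2) and ended near (7.7, 3.9).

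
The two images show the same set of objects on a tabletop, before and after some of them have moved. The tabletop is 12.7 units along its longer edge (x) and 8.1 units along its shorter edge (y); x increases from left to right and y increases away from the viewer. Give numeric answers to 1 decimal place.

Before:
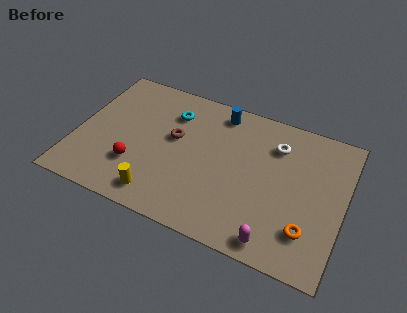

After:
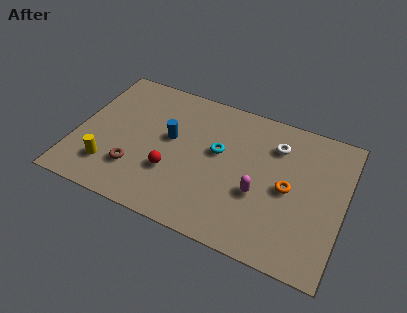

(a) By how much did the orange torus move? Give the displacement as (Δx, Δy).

(-1.1, 1.9)

From the two frames, the orange torus sits at roughly (11.2, 2.0) before and (10.1, 3.9) after.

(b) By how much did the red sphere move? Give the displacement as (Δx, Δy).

(1.7, 0.3)

The red sphere was at about (3.0, 2.4) and moved to about (4.7, 2.7).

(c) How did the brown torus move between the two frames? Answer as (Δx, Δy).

(-1.6, -2.5)

From the two frames, the brown torus sits at roughly (4.6, 4.7) before and (3.0, 2.2) after.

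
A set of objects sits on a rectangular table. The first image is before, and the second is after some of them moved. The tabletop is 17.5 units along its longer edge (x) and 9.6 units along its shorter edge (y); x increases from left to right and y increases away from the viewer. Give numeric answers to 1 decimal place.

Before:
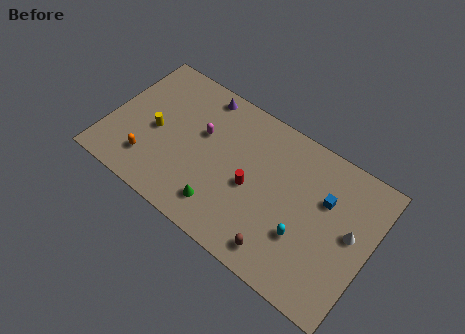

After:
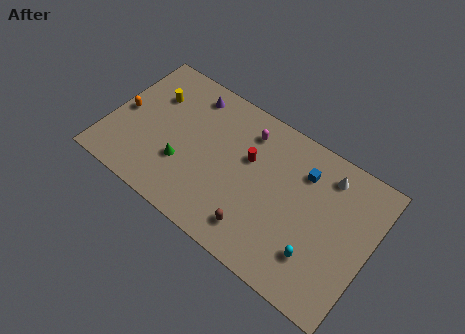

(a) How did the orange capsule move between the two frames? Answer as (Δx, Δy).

(-2.2, 2.4)

The orange capsule was at about (3.1, 2.2) and moved to about (0.9, 4.6).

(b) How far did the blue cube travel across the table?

1.8

The blue cube was near (14.3, 6.3) before and (12.7, 7.2) after, so it travelled √(1.6² + 0.9²) ≈ 1.8 units.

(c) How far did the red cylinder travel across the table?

1.8

The red cylinder moved from about (9.7, 4.3) to (9.2, 6.0), a distance of √(0.5² + 1.7²) ≈ 1.8.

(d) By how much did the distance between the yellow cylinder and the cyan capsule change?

+2.2

The distance was about 10.4 in the first image and 12.6 in the second, so they moved 2.2 units further apart.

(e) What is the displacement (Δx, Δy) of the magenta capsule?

(2.8, 1.8)

The magenta capsule started near (6.0, 5.9) and ended near (8.8, 7.7).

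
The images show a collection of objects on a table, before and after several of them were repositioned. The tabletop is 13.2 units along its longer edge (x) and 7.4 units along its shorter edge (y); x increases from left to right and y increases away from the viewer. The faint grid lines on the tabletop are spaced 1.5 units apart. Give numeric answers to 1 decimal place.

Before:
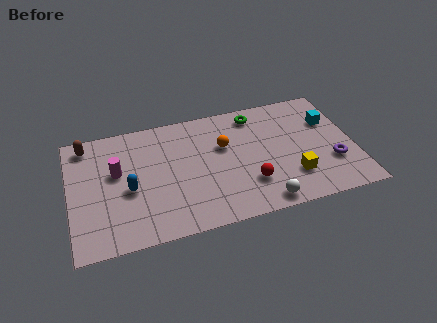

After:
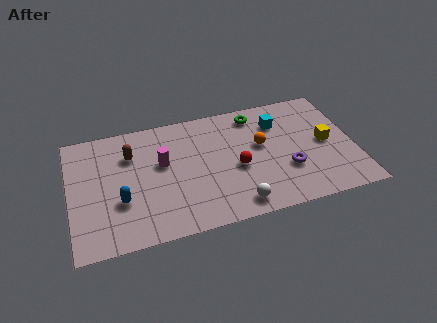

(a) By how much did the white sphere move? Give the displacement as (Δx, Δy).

(-1.2, 0.2)

The white sphere was at about (8.7, 0.8) and moved to about (7.5, 1.0).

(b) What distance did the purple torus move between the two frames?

2.1

The purple torus moved from about (12.1, 2.4) to (10.0, 2.5), a distance of √(2.1² + 0.1²) ≈ 2.1.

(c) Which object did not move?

the green torus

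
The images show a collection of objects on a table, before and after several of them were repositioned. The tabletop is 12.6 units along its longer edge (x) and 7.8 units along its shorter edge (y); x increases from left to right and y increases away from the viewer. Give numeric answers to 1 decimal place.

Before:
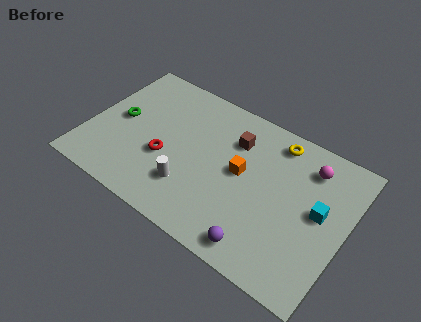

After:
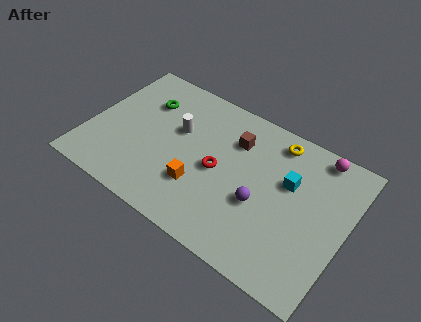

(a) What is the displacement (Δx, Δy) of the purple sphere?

(-0.4, 2.1)

The purple sphere started near (9.0, 1.0) and ended near (8.6, 3.1).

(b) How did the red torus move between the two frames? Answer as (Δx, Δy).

(2.5, 0.7)

The red torus started near (3.9, 3.0) and ended near (6.4, 3.7).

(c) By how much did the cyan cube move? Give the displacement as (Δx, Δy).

(-1.6, 0.7)

The cyan cube was at about (11.3, 4.2) and moved to about (9.7, 4.9).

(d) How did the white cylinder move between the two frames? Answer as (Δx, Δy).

(-1.1, 2.7)

From the two frames, the white cylinder sits at roughly (5.3, 2.1) before and (4.2, 4.8) after.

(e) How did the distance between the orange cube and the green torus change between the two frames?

-1.5

Before: roughly 6.1 units apart; after: 4.6. That's 1.5 units closer together.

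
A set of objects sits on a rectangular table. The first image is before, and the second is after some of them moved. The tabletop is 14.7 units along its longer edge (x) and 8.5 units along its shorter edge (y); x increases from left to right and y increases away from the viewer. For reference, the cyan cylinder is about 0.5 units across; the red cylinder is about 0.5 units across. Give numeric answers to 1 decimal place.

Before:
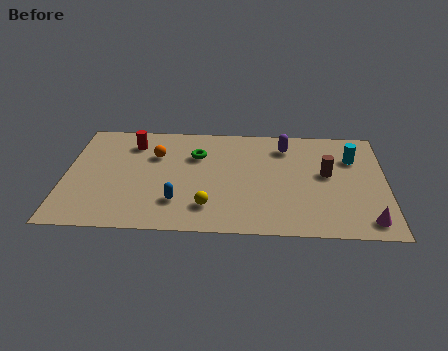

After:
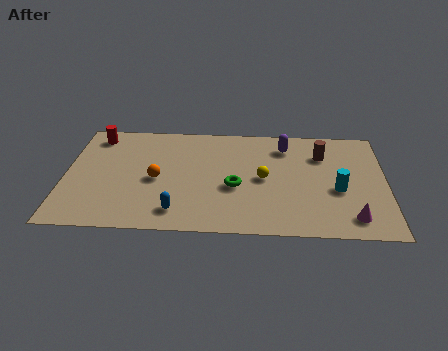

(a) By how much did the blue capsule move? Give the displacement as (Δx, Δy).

(0.0, -0.7)

The blue capsule was at about (5.2, 2.2) and moved to about (5.2, 1.5).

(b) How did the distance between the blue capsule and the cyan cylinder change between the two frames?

-1.3

The distance was about 8.9 in the first image and 7.6 in the second, so they moved 1.3 units closer together.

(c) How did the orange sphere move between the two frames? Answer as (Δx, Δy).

(0.1, -1.9)

The orange sphere started near (4.1, 5.8) and ended near (4.2, 3.9).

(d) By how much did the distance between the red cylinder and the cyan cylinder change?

+1.6

Before: roughly 10.2 units apart; after: 11.8. That's 1.6 units further apart.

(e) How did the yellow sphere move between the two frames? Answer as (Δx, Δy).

(2.5, 2.3)

From the two frames, the yellow sphere sits at roughly (6.6, 1.9) before and (9.1, 4.2) after.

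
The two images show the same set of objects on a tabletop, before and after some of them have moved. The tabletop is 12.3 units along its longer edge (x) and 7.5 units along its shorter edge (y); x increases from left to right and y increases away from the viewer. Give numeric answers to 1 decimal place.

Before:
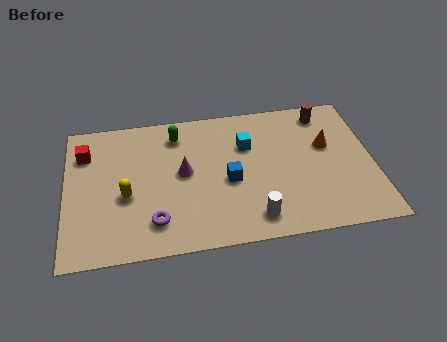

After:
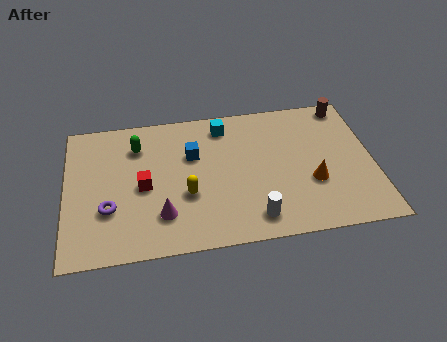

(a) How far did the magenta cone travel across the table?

2.3

From (4.7, 4.0) to (3.8, 1.9), the magenta cone covered √(0.9² + 2.1²) ≈ 2.3 units.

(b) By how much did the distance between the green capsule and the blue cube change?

-1.1

They were about 3.4 units apart before and 2.3 after — 1.1 units closer together.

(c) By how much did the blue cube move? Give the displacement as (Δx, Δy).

(-1.4, 1.6)

The blue cube started near (6.5, 3.3) and ended near (5.1, 4.9).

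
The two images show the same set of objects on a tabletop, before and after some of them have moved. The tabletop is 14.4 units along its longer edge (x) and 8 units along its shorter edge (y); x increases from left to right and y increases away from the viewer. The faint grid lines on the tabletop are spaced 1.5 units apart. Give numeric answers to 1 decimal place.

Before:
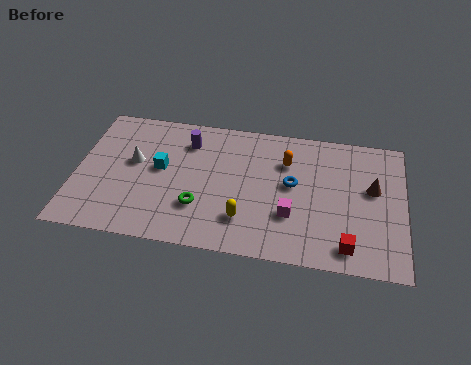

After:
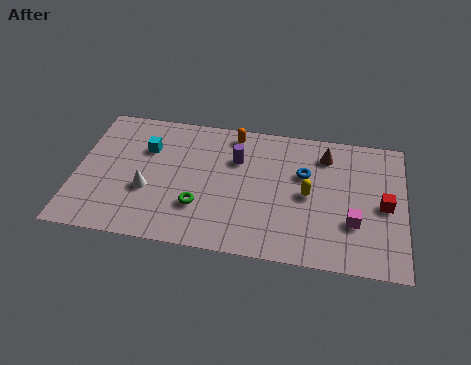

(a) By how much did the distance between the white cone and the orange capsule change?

-1.4

The distance was about 6.8 in the first image and 5.4 in the second, so they moved 1.4 units closer together.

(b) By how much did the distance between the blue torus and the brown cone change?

-1.9

The distance was about 3.5 in the first image and 1.6 in the second, so they moved 1.9 units closer together.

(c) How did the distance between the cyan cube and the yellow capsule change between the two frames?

+2.9

They were about 4.5 units apart before and 7.4 after — 2.9 units further apart.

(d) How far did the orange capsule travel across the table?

2.7

The orange capsule was near (9.2, 5.7) before and (6.8, 7.0) after, so it travelled √(2.4² + 1.3²) ≈ 2.7 units.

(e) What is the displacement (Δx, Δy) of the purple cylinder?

(2.2, -0.7)

The purple cylinder was at about (4.8, 6.2) and moved to about (7.0, 5.5).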